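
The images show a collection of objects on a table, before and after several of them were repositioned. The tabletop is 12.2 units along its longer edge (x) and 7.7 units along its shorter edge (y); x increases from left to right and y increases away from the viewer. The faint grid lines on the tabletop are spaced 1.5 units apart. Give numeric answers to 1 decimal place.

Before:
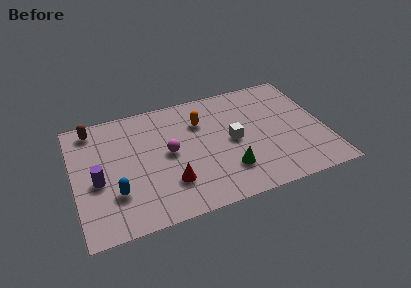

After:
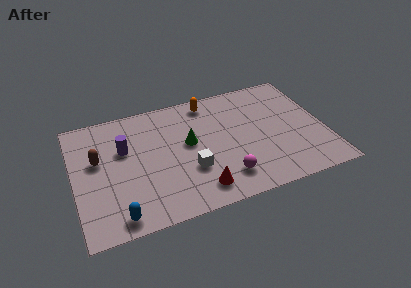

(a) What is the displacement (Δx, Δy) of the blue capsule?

(0.0, -1.4)

The blue capsule was at about (1.9, 2.3) and moved to about (1.9, 0.9).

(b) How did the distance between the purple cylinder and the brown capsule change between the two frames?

-2.1

Before: roughly 3.4 units apart; after: 1.3. That's 2.1 units closer together.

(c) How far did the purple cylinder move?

2.1

From (1.1, 3.3) to (2.5, 4.9), the purple cylinder covered √(1.4² + 1.6²) ≈ 2.1 units.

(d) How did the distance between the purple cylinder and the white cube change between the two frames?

-2.8

Before: roughly 6.6 units apart; after: 3.8. That's 2.8 units closer together.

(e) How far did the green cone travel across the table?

2.9

The green cone moved from about (7.3, 2.0) to (5.6, 4.3), a distance of √(1.7² + 2.3²) ≈ 2.9.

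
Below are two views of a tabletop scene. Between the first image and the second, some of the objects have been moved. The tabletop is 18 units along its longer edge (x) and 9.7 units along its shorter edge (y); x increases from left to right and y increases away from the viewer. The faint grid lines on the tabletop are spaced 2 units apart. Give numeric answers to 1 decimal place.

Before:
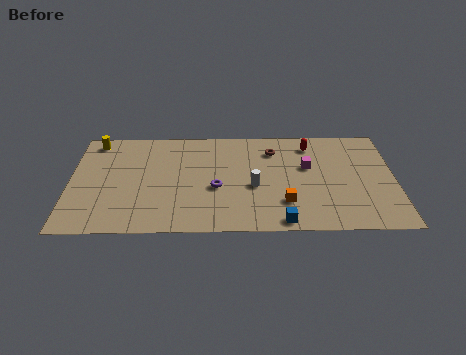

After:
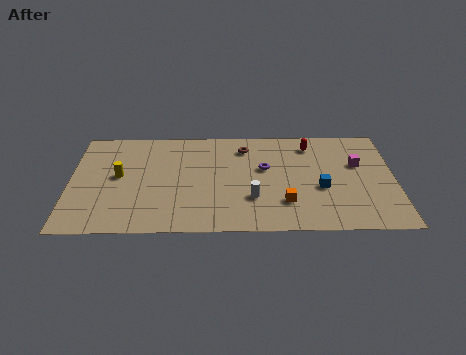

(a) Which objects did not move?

the orange cube and the red capsule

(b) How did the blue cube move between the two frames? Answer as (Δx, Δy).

(2.2, 3.0)

From the two frames, the blue cube sits at roughly (11.7, 0.9) before and (13.9, 3.9) after.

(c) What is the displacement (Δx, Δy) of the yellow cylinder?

(1.4, -3.3)

The yellow cylinder was at about (1.3, 8.5) and moved to about (2.7, 5.2).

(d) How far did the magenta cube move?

2.8

The magenta cube moved from about (13.2, 5.9) to (16.0, 6.1), a distance of √(2.8² + 0.2²) ≈ 2.8.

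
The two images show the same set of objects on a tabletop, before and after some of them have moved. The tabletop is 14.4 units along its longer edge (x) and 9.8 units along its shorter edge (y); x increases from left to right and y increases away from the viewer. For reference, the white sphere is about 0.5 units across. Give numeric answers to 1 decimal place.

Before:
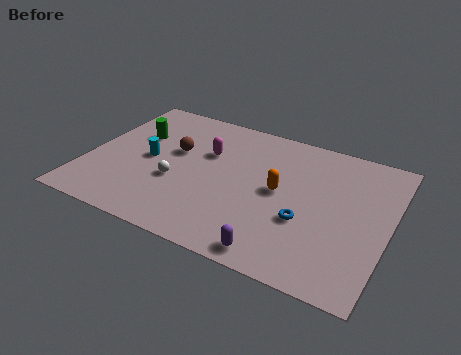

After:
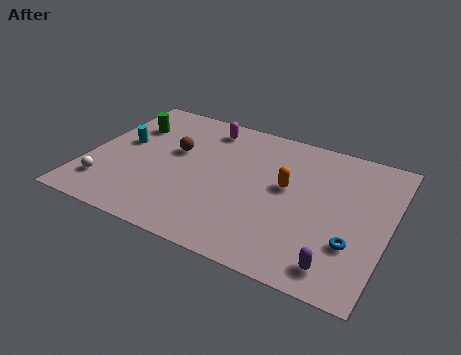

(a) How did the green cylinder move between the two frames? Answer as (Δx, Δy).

(-0.4, 0.6)

The green cylinder was at about (2.0, 6.4) and moved to about (1.6, 7.0).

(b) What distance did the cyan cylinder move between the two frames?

1.6

The cyan cylinder moved from about (2.9, 4.8) to (1.5, 5.5), a distance of √(1.4² + 0.7²) ≈ 1.6.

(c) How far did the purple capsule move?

2.8

The purple capsule moved from about (9.6, 1.0) to (12.4, 1.4), a distance of √(2.8² + 0.4²) ≈ 2.8.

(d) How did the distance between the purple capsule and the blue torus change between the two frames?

-1.1

They were about 2.8 units apart before and 1.7 after — 1.1 units closer together.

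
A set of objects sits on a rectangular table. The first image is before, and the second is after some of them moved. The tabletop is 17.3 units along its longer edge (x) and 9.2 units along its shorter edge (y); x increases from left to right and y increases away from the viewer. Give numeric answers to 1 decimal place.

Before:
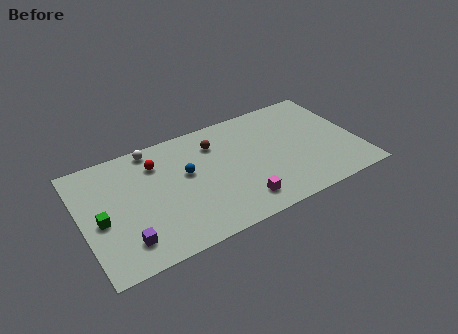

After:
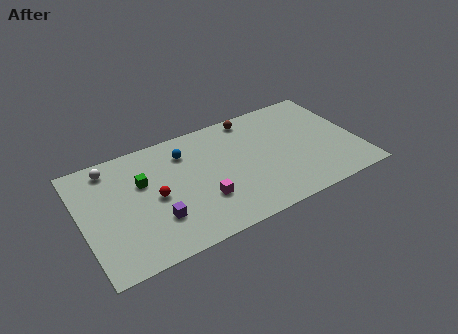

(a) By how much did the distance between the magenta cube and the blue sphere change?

-0.5

The distance was about 4.7 in the first image and 4.2 in the second, so they moved 0.5 units closer together.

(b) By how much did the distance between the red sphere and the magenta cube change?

-3.8

They were about 7.0 units apart before and 3.2 after — 3.8 units closer together.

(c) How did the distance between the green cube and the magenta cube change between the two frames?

-4.2

Before: roughly 8.7 units apart; after: 4.5. That's 4.2 units closer together.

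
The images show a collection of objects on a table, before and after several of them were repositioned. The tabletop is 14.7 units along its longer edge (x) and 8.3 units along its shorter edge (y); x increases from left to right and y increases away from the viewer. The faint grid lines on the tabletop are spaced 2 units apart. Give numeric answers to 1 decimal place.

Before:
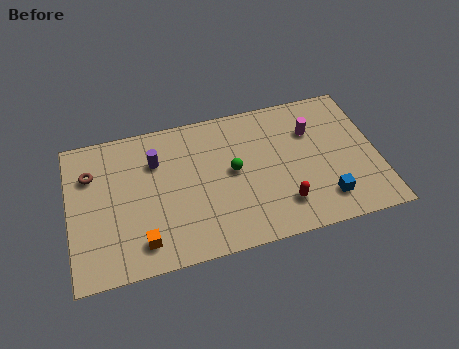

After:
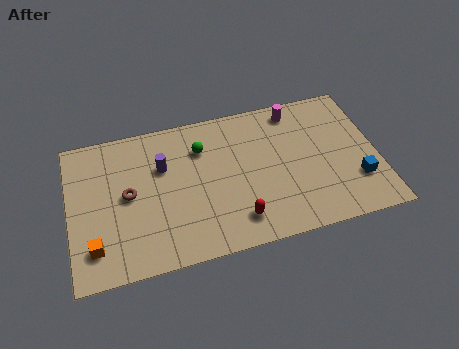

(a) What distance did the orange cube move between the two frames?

2.2

From (3.3, 1.5) to (1.1, 1.8), the orange cube covered √(2.2² + 0.3²) ≈ 2.2 units.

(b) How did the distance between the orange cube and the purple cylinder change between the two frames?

+0.5

The distance was about 4.5 in the first image and 5.0 in the second, so they moved 0.5 units further apart.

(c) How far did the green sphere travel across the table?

2.2

From (7.8, 4.4) to (6.4, 6.1), the green sphere covered √(1.4² + 1.7²) ≈ 2.2 units.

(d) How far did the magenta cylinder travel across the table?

1.6

The magenta cylinder was near (11.7, 5.8) before and (11.0, 7.2) after, so it travelled √(0.7² + 1.4²) ≈ 1.6 units.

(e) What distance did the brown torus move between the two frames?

2.3

The brown torus was near (1.1, 5.9) before and (2.8, 4.3) after, so it travelled √(1.7² + 1.6²) ≈ 2.3 units.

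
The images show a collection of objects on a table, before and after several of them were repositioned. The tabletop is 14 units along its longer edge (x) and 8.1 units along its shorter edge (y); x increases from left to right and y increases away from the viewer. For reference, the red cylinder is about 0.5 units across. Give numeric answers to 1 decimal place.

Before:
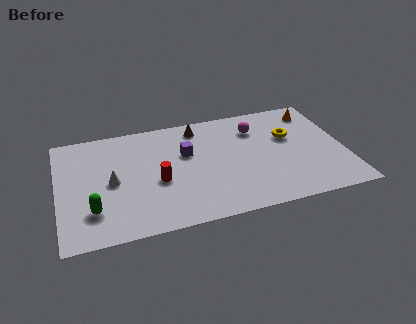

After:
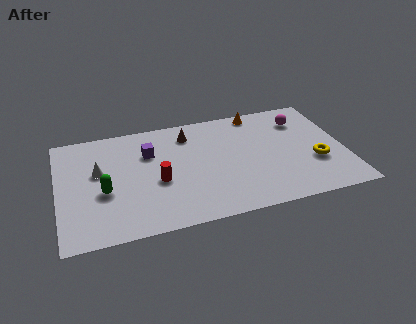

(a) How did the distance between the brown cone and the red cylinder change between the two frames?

-0.6

The distance was about 4.1 in the first image and 3.5 in the second, so they moved 0.6 units closer together.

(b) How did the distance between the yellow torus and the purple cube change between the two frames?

+3.3

They were about 5.1 units apart before and 8.4 after — 3.3 units further apart.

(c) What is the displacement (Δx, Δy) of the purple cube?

(-1.8, 0.5)

The purple cube started near (6.3, 5.1) and ended near (4.5, 5.6).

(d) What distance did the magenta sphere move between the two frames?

2.3

The magenta sphere was near (9.8, 6.1) before and (12.1, 6.2) after, so it travelled √(2.3² + 0.1²) ≈ 2.3 units.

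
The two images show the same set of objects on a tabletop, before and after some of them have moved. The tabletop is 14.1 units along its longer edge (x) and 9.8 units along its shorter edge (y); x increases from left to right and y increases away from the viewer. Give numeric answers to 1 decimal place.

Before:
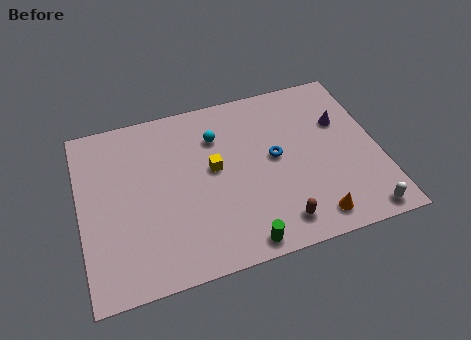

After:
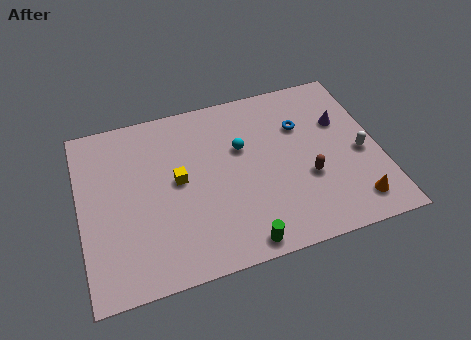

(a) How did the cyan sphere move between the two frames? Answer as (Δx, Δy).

(1.1, -1.0)

The cyan sphere was at about (6.6, 7.2) and moved to about (7.7, 6.2).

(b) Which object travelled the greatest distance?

the white capsule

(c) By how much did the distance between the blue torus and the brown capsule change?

-0.6

They were about 3.7 units apart before and 3.1 after — 0.6 units closer together.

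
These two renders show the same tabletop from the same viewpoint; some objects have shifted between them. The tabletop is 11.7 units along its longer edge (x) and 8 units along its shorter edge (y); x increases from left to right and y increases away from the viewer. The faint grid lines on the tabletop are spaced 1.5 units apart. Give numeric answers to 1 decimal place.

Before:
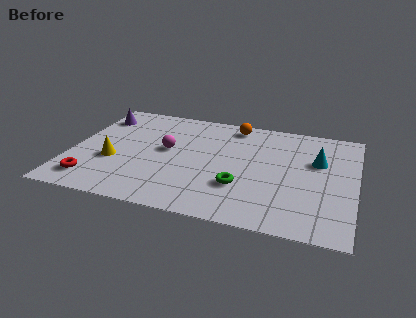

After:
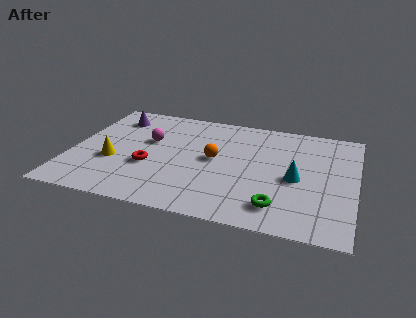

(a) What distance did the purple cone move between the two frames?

0.7

From (0.8, 6.3) to (1.5, 6.4), the purple cone covered √(0.7² + 0.1²) ≈ 0.7 units.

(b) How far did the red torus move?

2.7

From (1.1, 1.4) to (3.3, 3.0), the red torus covered √(2.2² + 1.6²) ≈ 2.7 units.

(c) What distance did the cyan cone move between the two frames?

1.7

From (10.1, 5.1) to (9.3, 3.6), the cyan cone covered √(0.8² + 1.5²) ≈ 1.7 units.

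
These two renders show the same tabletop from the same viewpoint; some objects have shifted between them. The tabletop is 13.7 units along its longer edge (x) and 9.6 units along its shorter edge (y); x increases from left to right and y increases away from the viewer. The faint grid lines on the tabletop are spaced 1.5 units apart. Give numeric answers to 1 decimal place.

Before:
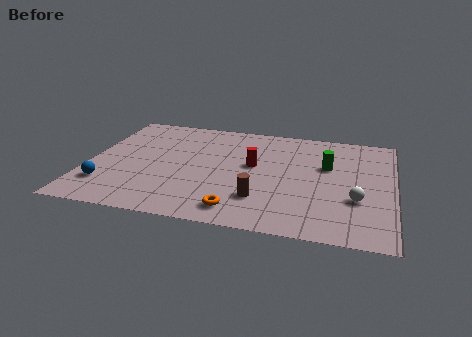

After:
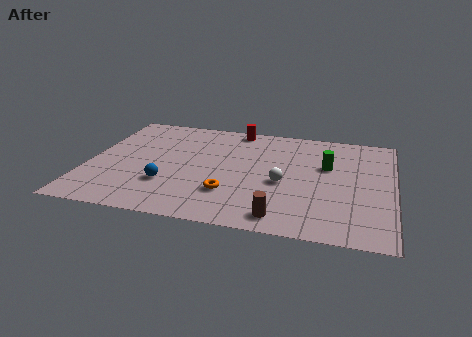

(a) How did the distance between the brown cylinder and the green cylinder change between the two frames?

+0.6

The distance was about 4.5 in the first image and 5.1 in the second, so they moved 0.6 units further apart.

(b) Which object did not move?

the green cylinder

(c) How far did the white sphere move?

3.4

The white sphere moved from about (12.1, 3.3) to (8.8, 4.1), a distance of √(3.3² + 0.8²) ≈ 3.4.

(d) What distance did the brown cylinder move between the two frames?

1.6

From (7.9, 2.5) to (8.9, 1.2), the brown cylinder covered √(1.0² + 1.3²) ≈ 1.6 units.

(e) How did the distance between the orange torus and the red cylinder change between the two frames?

+2.0

Before: roughly 4.0 units apart; after: 6.0. That's 2.0 units further apart.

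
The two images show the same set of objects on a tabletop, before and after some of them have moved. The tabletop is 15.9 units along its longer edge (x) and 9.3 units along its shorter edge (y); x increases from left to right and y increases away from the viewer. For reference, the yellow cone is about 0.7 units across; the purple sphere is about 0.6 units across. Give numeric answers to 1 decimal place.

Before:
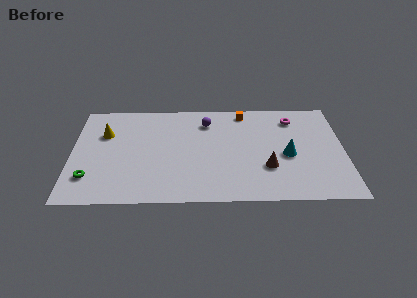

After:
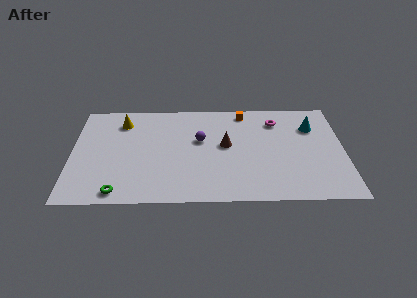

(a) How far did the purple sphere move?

1.7

The purple sphere was near (7.9, 7.3) before and (7.5, 5.6) after, so it travelled √(0.4² + 1.7²) ≈ 1.7 units.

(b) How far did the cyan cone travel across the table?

3.0

The cyan cone was near (12.6, 4.1) before and (14.1, 6.7) after, so it travelled √(1.5² + 2.6²) ≈ 3.0 units.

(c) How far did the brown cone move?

3.2

The brown cone moved from about (11.4, 3.0) to (9.0, 5.1), a distance of √(2.4² + 2.1²) ≈ 3.2.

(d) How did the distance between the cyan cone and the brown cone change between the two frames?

+3.7

Before: roughly 1.6 units apart; after: 5.3. That's 3.7 units further apart.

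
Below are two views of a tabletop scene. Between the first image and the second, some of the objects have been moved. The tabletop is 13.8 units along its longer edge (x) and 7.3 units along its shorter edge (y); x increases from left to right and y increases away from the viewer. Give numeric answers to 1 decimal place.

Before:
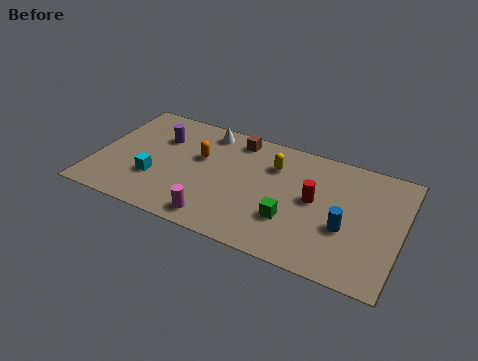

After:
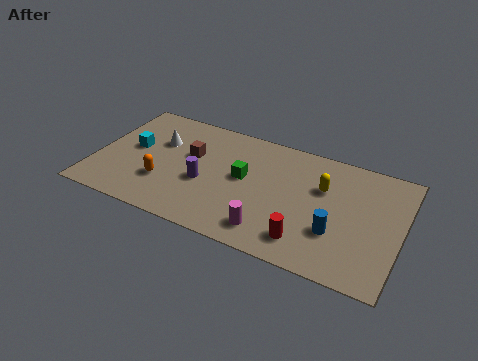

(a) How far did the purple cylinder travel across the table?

3.1

From (2.7, 5.1) to (5.0, 3.0), the purple cylinder covered √(2.3² + 2.1²) ≈ 3.1 units.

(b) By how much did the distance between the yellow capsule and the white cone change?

+4.1

The distance was about 3.4 in the first image and 7.5 in the second, so they moved 4.1 units further apart.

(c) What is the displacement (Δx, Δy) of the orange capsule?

(-1.4, -2.2)

The orange capsule was at about (4.6, 4.5) and moved to about (3.2, 2.3).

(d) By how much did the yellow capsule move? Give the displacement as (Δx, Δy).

(2.3, -0.5)

From the two frames, the yellow capsule sits at roughly (7.9, 5.3) before and (10.2, 4.8) after.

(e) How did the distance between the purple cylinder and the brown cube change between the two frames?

-1.9

The distance was about 3.6 in the first image and 1.7 in the second, so they moved 1.9 units closer together.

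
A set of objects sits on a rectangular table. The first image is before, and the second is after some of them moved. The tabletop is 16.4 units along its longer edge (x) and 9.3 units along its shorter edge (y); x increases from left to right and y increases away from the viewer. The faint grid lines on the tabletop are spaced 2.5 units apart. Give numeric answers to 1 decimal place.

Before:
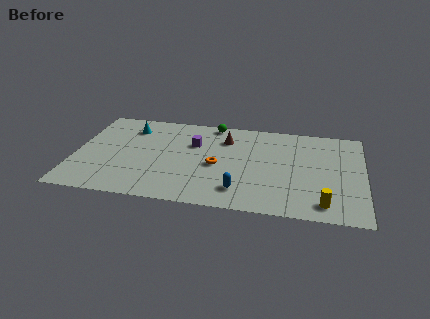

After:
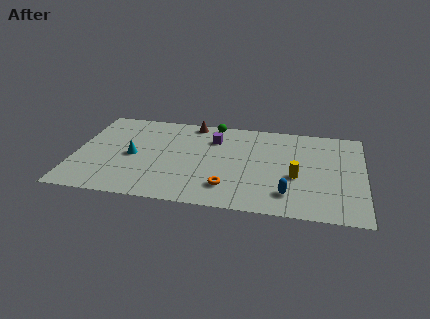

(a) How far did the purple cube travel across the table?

1.3

The purple cube was near (6.7, 6.2) before and (7.8, 6.9) after, so it travelled √(1.1² + 0.7²) ≈ 1.3 units.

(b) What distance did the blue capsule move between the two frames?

2.7

The blue capsule was near (9.5, 1.9) before and (12.2, 2.0) after, so it travelled √(2.7² + 0.1²) ≈ 2.7 units.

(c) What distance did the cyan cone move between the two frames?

2.9

The cyan cone moved from about (3.0, 7.3) to (3.3, 4.4), a distance of √(0.3² + 2.9²) ≈ 2.9.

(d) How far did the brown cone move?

2.4

From (8.5, 7.0) to (6.5, 8.4), the brown cone covered √(2.0² + 1.4²) ≈ 2.4 units.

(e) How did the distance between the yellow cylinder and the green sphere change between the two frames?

-2.8

The distance was about 9.6 in the first image and 6.8 in the second, so they moved 2.8 units closer together.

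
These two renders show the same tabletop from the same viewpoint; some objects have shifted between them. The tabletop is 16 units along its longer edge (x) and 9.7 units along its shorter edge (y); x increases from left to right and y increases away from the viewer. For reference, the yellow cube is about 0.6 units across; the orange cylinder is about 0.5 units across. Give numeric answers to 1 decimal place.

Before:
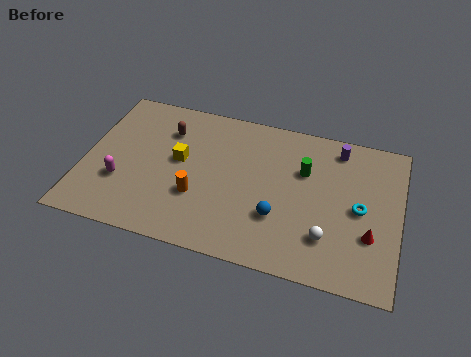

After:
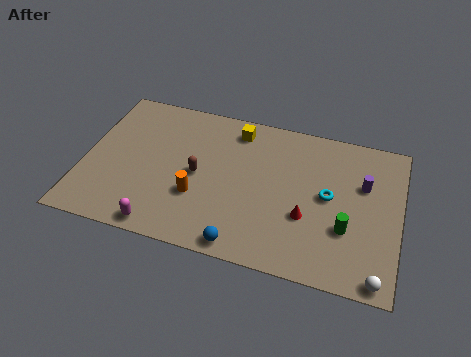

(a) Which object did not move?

the orange cylinder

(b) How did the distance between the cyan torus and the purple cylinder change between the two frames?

-1.7

The distance was about 3.8 in the first image and 2.1 in the second, so they moved 1.7 units closer together.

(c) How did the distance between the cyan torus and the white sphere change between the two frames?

+2.4

The distance was about 2.7 in the first image and 5.1 in the second, so they moved 2.4 units further apart.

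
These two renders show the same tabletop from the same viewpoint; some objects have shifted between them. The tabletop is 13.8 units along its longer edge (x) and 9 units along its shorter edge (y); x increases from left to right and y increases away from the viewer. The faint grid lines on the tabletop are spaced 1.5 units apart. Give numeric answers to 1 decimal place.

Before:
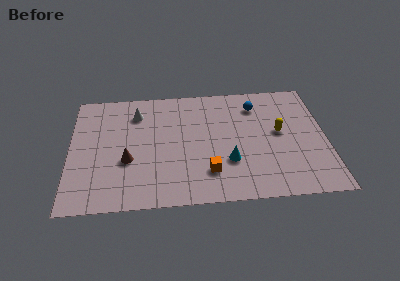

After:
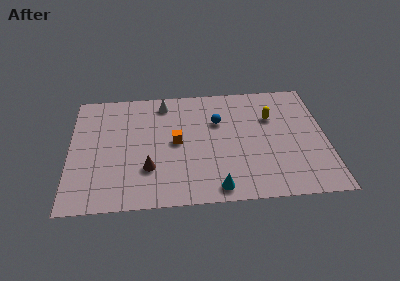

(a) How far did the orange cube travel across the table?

2.9

The orange cube was near (7.4, 2.2) before and (5.7, 4.6) after, so it travelled √(1.7² + 2.4²) ≈ 2.9 units.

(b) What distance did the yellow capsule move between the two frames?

1.3

The yellow capsule was near (11.3, 4.9) before and (10.9, 6.1) after, so it travelled √(0.4² + 1.2²) ≈ 1.3 units.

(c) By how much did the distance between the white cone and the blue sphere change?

-3.1

They were about 6.5 units apart before and 3.4 after — 3.1 units closer together.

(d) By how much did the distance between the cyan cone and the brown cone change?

-1.4

Before: roughly 5.4 units apart; after: 4.0. That's 1.4 units closer together.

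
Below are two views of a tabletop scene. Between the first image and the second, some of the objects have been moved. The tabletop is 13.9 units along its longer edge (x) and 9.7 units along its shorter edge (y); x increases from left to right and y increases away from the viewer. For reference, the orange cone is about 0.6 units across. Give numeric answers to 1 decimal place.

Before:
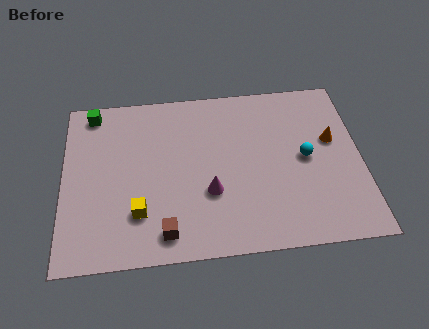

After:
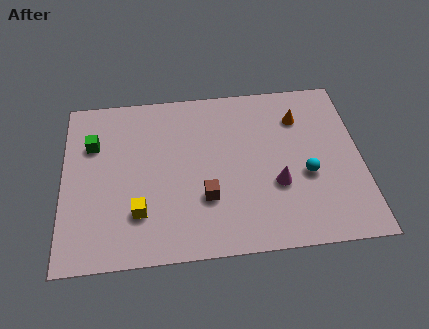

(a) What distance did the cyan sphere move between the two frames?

1.0

The cyan sphere moved from about (11.3, 4.9) to (11.3, 3.9), a distance of √(0.0² + 1.0²) ≈ 1.0.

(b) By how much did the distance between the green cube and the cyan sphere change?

-0.3

Before: roughly 10.6 units apart; after: 10.3. That's 0.3 units closer together.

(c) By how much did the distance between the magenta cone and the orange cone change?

-2.3

They were about 6.3 units apart before and 4.0 after — 2.3 units closer together.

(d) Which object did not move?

the yellow cube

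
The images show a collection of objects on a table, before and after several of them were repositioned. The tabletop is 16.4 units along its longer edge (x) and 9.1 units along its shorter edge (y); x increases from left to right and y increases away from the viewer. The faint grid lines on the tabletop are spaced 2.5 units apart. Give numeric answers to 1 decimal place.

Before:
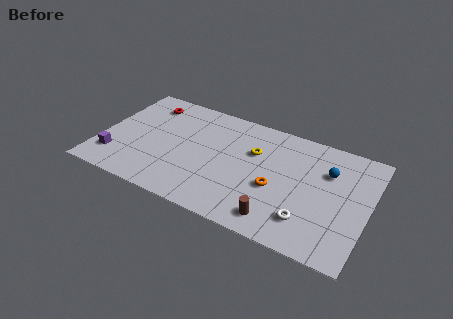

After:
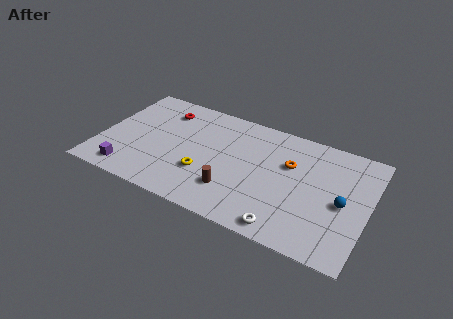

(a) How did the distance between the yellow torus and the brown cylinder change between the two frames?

-3.1

The distance was about 5.0 in the first image and 1.9 in the second, so they moved 3.1 units closer together.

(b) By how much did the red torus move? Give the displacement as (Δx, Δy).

(1.1, -0.2)

The red torus started near (2.4, 7.4) and ended near (3.5, 7.2).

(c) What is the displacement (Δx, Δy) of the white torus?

(-1.2, -1.1)

From the two frames, the white torus sits at roughly (13.0, 2.1) before and (11.8, 1.0) after.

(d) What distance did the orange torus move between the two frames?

2.3

The orange torus moved from about (10.9, 3.7) to (11.5, 5.9), a distance of √(0.6² + 2.2²) ≈ 2.3.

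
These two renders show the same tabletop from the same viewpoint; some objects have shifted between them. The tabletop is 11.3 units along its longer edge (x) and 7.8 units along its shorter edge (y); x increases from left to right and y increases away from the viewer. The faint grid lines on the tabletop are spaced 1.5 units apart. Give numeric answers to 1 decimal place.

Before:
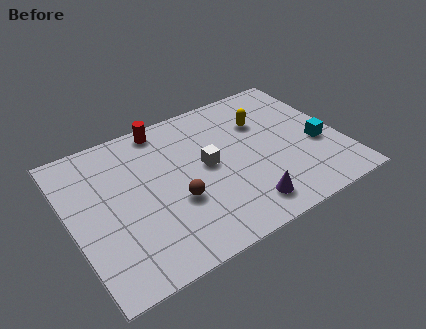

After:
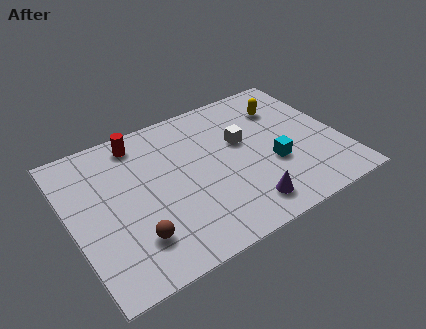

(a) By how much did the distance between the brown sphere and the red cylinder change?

+0.8

The distance was about 4.1 in the first image and 4.9 in the second, so they moved 0.8 units further apart.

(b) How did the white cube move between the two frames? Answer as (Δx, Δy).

(1.6, 0.6)

The white cube was at about (5.7, 4.1) and moved to about (7.3, 4.7).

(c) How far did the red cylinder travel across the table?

1.1

From (4.3, 7.0) to (3.2, 6.7), the red cylinder covered √(1.1² + 0.3²) ≈ 1.1 units.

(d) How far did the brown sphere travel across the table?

2.1

The brown sphere was near (4.2, 2.9) before and (2.3, 1.9) after, so it travelled √(1.9² + 1.0²) ≈ 2.1 units.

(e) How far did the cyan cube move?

2.0

From (10.3, 3.1) to (8.3, 2.9), the cyan cube covered √(2.0² + 0.2²) ≈ 2.0 units.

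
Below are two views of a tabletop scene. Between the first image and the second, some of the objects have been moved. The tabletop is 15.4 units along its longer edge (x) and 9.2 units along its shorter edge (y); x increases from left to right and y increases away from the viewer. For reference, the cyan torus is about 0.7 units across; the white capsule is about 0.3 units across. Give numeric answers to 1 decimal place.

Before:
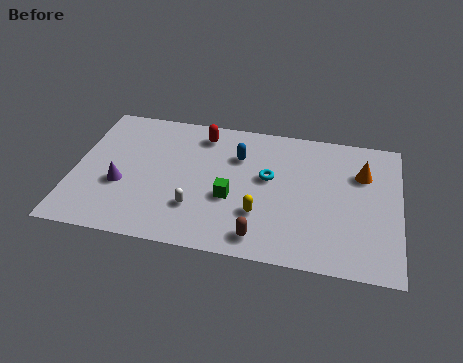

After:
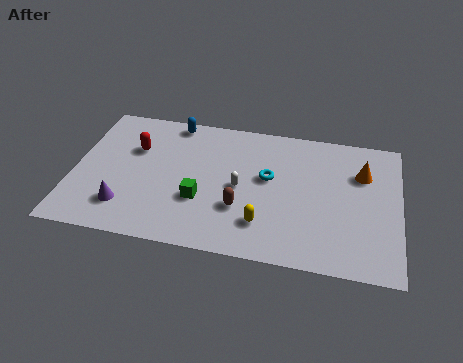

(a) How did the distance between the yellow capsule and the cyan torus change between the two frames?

+0.6

They were about 2.5 units apart before and 3.1 after — 0.6 units further apart.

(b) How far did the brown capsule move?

2.0

From (9.0, 1.3) to (8.0, 3.0), the brown capsule covered √(1.0² + 1.7²) ≈ 2.0 units.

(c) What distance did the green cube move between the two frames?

1.5

The green cube moved from about (7.5, 3.6) to (6.1, 3.2), a distance of √(1.4² + 0.4²) ≈ 1.5.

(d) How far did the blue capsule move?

3.7

From (7.7, 6.5) to (4.5, 8.3), the blue capsule covered √(3.2² + 1.8²) ≈ 3.7 units.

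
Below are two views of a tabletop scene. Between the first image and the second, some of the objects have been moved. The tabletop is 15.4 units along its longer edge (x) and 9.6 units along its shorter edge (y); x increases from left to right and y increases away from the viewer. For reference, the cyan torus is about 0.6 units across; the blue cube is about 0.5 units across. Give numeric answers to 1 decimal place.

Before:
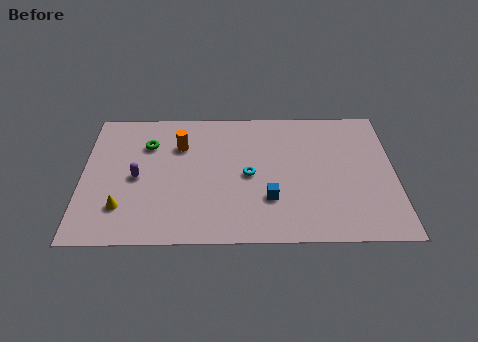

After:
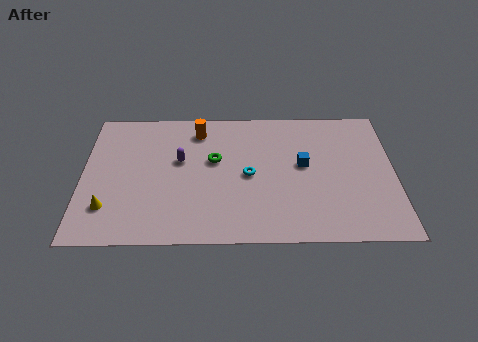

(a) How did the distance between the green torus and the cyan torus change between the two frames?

-3.5

They were about 5.5 units apart before and 2.0 after — 3.5 units closer together.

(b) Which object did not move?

the cyan torus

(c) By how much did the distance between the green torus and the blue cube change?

-2.8

They were about 7.2 units apart before and 4.4 after — 2.8 units closer together.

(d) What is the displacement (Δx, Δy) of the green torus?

(3.3, -1.2)

The green torus was at about (3.2, 6.9) and moved to about (6.5, 5.7).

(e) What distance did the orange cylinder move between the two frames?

1.4

The orange cylinder moved from about (4.8, 6.8) to (5.7, 7.9), a distance of √(0.9² + 1.1²) ≈ 1.4.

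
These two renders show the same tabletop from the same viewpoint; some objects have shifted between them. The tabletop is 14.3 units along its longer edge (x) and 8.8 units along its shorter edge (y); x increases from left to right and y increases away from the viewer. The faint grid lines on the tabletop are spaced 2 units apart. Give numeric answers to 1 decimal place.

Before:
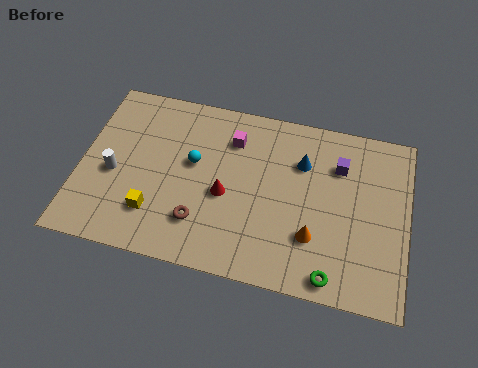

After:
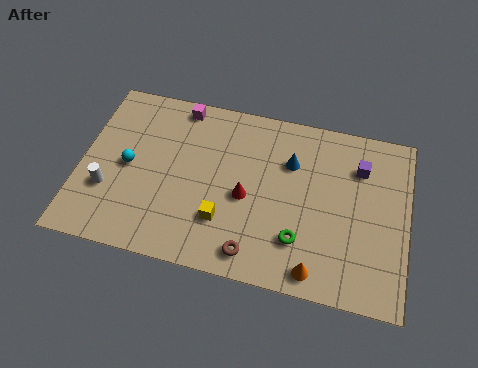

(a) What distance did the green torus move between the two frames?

2.1

The green torus moved from about (11.2, 0.9) to (9.7, 2.3), a distance of √(1.5² + 1.4²) ≈ 2.1.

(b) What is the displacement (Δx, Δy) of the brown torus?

(2.4, -1.0)

From the two frames, the brown torus sits at roughly (5.4, 2.2) before and (7.8, 1.2) after.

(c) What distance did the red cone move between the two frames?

0.9

From (6.4, 3.8) to (7.3, 3.9), the red cone covered √(0.9² + 0.1²) ≈ 0.9 units.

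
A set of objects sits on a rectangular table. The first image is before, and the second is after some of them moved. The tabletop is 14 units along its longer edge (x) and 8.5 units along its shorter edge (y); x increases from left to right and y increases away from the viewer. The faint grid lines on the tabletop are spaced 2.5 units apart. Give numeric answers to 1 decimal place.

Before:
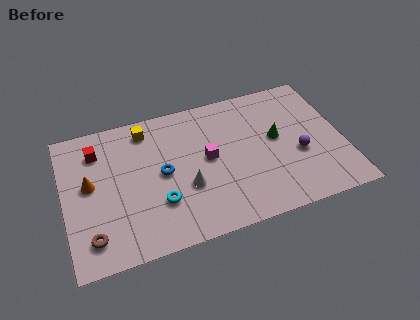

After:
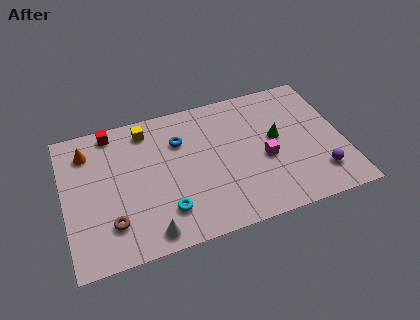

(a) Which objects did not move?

the green cone and the yellow cube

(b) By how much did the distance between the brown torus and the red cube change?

+0.5

They were about 5.0 units apart before and 5.5 after — 0.5 units further apart.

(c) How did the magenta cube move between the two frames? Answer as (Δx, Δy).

(2.8, -0.9)

The magenta cube was at about (7.2, 4.5) and moved to about (10.0, 3.6).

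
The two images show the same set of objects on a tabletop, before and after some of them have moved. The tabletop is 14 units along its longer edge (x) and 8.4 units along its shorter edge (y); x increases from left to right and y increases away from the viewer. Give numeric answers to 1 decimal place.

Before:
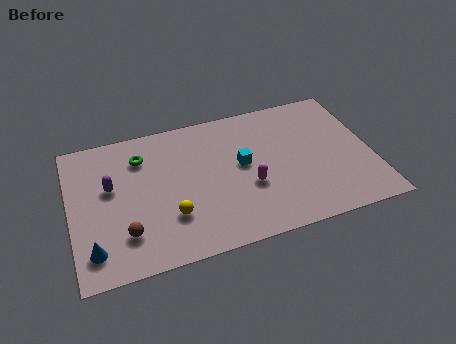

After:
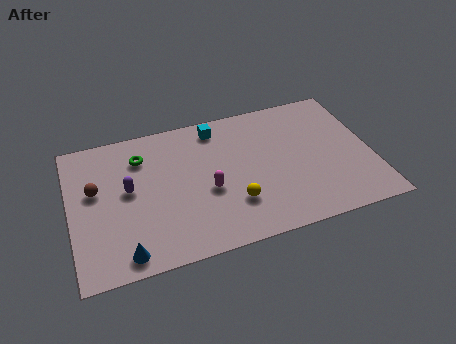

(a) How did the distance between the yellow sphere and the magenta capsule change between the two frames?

-2.2

The distance was about 3.8 in the first image and 1.6 in the second, so they moved 2.2 units closer together.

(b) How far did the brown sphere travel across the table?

3.1

From (2.4, 2.1) to (1.2, 5.0), the brown sphere covered √(1.2² + 2.9²) ≈ 3.1 units.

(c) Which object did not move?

the green torus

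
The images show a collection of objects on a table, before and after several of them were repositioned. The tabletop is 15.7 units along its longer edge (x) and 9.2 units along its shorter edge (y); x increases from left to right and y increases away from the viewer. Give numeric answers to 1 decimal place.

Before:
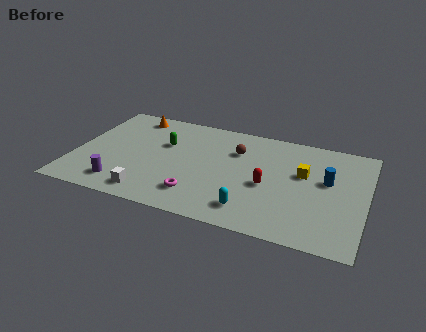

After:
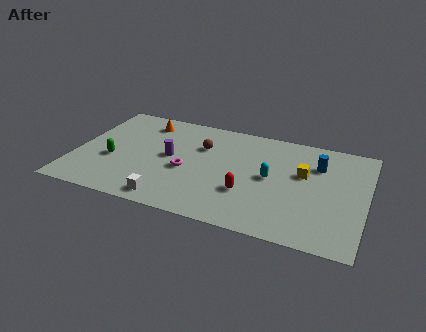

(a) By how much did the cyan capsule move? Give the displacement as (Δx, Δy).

(0.8, 3.0)

The cyan capsule was at about (9.8, 1.7) and moved to about (10.6, 4.7).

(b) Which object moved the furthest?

the purple cylinder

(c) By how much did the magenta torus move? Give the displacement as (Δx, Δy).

(-0.8, 1.9)

The magenta torus started near (6.9, 2.0) and ended near (6.1, 3.9).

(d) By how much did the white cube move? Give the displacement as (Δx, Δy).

(1.1, -0.2)

From the two frames, the white cube sits at roughly (4.4, 1.3) before and (5.5, 1.1) after.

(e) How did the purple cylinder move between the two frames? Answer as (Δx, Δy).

(2.3, 3.2)

From the two frames, the purple cylinder sits at roughly (2.8, 1.6) before and (5.1, 4.8) after.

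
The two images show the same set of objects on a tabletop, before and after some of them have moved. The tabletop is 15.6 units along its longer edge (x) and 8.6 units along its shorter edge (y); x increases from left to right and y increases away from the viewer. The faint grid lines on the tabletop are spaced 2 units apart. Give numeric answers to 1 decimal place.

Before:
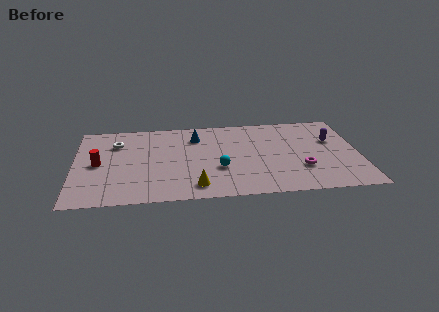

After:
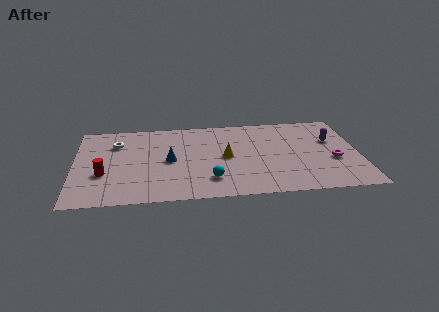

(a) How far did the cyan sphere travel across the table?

1.2

From (7.9, 3.1) to (7.4, 2.0), the cyan sphere covered √(0.5² + 1.1²) ≈ 1.2 units.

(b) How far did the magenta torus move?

1.9

The magenta torus was near (12.4, 2.7) before and (14.2, 3.4) after, so it travelled √(1.8² + 0.7²) ≈ 1.9 units.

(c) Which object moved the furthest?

the yellow cone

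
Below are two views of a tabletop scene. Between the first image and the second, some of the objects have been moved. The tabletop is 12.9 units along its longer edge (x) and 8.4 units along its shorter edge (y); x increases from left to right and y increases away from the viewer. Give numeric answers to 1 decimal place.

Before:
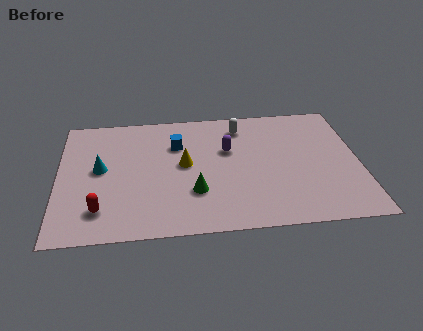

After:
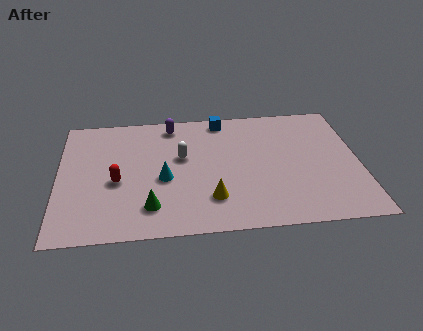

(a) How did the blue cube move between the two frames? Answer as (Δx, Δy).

(2.0, 1.6)

From the two frames, the blue cube sits at roughly (5.1, 5.9) before and (7.1, 7.5) after.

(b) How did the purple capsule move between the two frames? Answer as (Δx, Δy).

(-2.4, 2.0)

The purple capsule started near (7.3, 5.3) and ended near (4.9, 7.3).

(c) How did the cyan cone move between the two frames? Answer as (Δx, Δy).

(2.7, -0.9)

From the two frames, the cyan cone sits at roughly (1.8, 4.5) before and (4.5, 3.6) after.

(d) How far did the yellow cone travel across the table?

2.6

The yellow cone moved from about (5.4, 4.5) to (6.5, 2.1), a distance of √(1.1² + 2.4²) ≈ 2.6.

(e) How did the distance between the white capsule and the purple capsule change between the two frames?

+0.6

The distance was about 1.7 in the first image and 2.3 in the second, so they moved 0.6 units further apart.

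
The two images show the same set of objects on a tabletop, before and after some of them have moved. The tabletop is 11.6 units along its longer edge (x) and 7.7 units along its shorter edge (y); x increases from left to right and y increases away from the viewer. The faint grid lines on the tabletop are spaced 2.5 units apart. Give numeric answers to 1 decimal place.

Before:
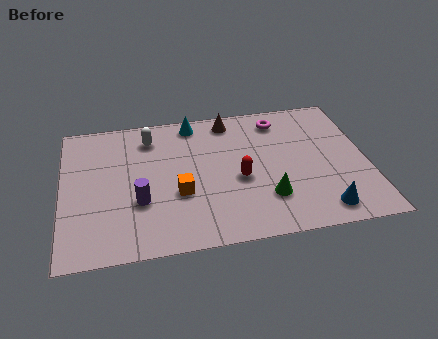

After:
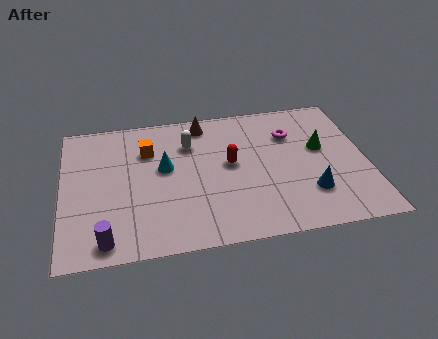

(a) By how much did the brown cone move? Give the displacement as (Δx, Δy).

(-1.0, 0.0)

The brown cone was at about (6.5, 6.7) and moved to about (5.5, 6.7).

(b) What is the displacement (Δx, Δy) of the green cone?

(2.2, 2.4)

The green cone started near (7.7, 2.1) and ended near (9.9, 4.5).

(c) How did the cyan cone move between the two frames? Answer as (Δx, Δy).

(-1.2, -2.4)

From the two frames, the cyan cone sits at roughly (5.1, 6.8) before and (3.9, 4.4) after.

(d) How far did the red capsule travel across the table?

0.9

From (6.7, 3.3) to (6.4, 4.2), the red capsule covered √(0.3² + 0.9²) ≈ 0.9 units.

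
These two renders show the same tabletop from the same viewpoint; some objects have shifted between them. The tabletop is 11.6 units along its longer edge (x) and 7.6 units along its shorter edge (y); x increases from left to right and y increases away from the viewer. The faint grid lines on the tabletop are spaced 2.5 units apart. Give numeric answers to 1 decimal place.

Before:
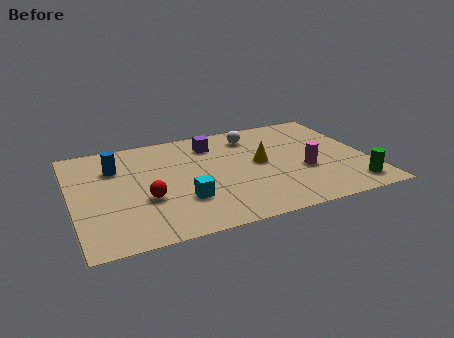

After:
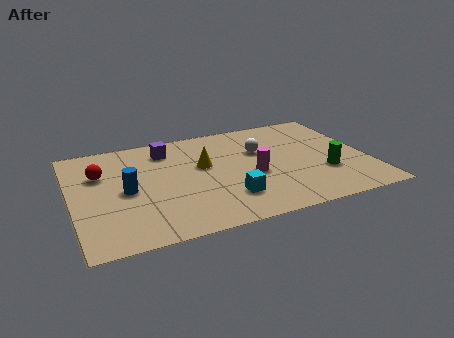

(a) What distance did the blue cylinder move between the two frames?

1.8

From (1.8, 5.4) to (2.1, 3.6), the blue cylinder covered √(0.3² + 1.8²) ≈ 1.8 units.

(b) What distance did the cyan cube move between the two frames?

1.7

The cyan cube moved from about (4.2, 2.3) to (5.9, 1.9), a distance of √(1.7² + 0.4²) ≈ 1.7.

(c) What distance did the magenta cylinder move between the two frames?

2.0

From (9.0, 2.9) to (7.0, 3.2), the magenta cylinder covered √(2.0² + 0.3²) ≈ 2.0 units.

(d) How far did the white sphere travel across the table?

1.2

From (7.3, 6.1) to (7.5, 4.9), the white sphere covered √(0.2² + 1.2²) ≈ 1.2 units.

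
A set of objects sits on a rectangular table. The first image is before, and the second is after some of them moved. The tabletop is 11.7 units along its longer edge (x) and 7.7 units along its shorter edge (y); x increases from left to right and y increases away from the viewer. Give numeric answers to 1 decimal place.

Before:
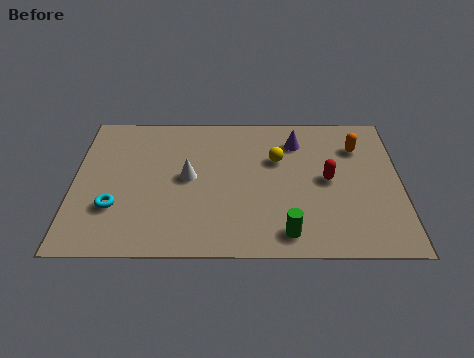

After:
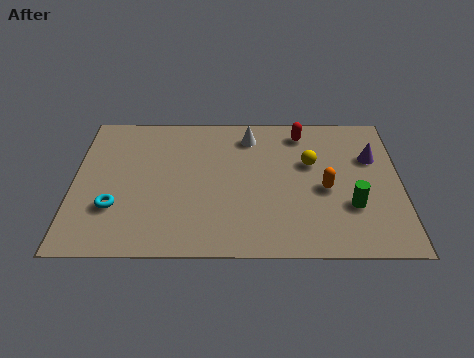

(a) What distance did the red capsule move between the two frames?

2.8

The red capsule was near (9.1, 3.9) before and (8.2, 6.5) after, so it travelled √(0.9² + 2.6²) ≈ 2.8 units.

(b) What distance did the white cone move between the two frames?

3.2

The white cone was near (4.1, 4.0) before and (6.3, 6.3) after, so it travelled √(2.2² + 2.3²) ≈ 3.2 units.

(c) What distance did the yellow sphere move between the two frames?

1.2

The yellow sphere moved from about (7.3, 5.0) to (8.5, 4.8), a distance of √(1.2² + 0.2²) ≈ 1.2.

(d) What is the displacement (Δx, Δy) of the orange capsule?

(-1.2, -2.3)

The orange capsule started near (10.2, 5.7) and ended near (9.0, 3.4).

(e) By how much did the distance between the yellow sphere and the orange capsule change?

-1.5

They were about 3.0 units apart before and 1.5 after — 1.5 units closer together.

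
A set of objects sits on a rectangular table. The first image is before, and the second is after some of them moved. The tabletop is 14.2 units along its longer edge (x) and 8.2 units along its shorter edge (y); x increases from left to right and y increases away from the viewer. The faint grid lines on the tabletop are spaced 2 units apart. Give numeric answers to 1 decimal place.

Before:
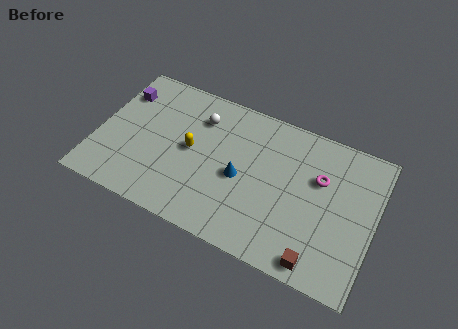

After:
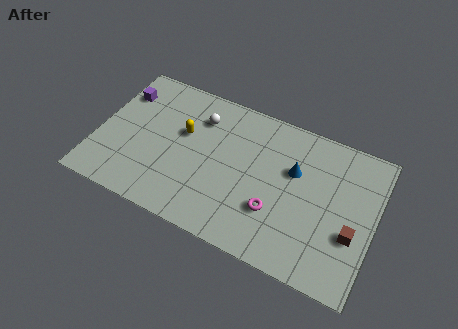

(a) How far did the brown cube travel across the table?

2.6

From (11.7, 0.9) to (13.2, 3.0), the brown cube covered √(1.5² + 2.1²) ≈ 2.6 units.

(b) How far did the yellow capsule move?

0.9

From (4.8, 4.2) to (4.3, 5.0), the yellow capsule covered √(0.5² + 0.8²) ≈ 0.9 units.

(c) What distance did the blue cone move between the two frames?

3.0

The blue cone moved from about (7.4, 3.7) to (10.0, 5.2), a distance of √(2.6² + 1.5²) ≈ 3.0.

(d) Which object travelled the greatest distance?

the magenta torus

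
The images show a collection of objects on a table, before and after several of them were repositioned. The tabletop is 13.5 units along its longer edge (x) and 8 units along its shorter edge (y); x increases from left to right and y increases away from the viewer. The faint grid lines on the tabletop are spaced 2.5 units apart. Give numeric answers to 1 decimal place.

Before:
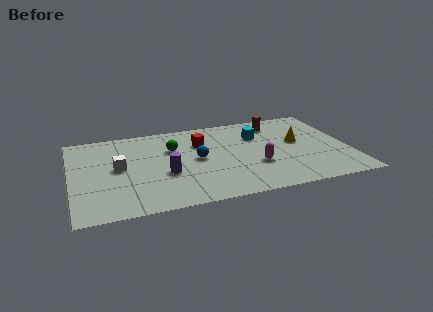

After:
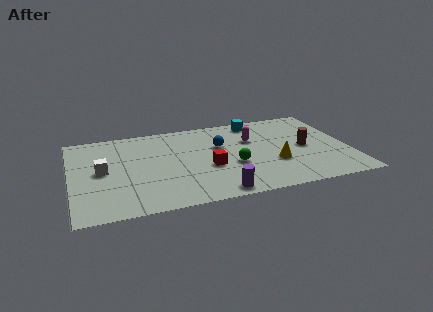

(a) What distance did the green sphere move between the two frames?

3.6

The green sphere moved from about (5.0, 5.4) to (7.8, 3.1), a distance of √(2.8² + 2.3²) ≈ 3.6.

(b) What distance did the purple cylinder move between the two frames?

3.3

From (4.5, 3.1) to (6.8, 0.8), the purple cylinder covered √(2.3² + 2.3²) ≈ 3.3 units.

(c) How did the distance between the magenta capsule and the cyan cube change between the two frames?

-1.1

The distance was about 2.8 in the first image and 1.7 in the second, so they moved 1.1 units closer together.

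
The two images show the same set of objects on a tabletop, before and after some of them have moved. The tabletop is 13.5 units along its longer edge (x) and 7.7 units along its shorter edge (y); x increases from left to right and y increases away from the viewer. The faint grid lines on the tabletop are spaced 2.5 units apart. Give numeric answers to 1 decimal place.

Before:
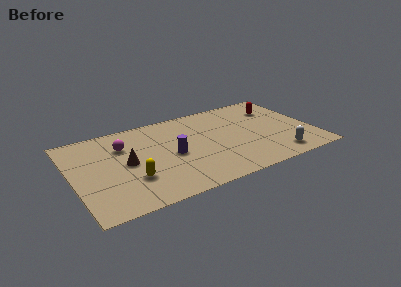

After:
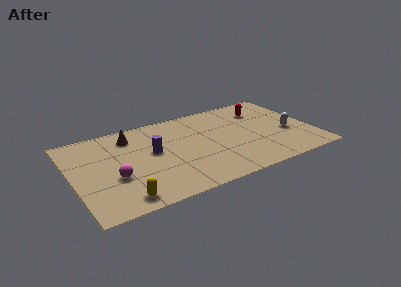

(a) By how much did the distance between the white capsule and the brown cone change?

+0.5

They were about 8.6 units apart before and 9.1 after — 0.5 units further apart.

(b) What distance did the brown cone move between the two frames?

2.4

The brown cone was near (3.0, 3.9) before and (3.5, 6.2) after, so it travelled √(0.5² + 2.3²) ≈ 2.4 units.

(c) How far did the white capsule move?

2.1

From (11.2, 1.2) to (12.1, 3.1), the white capsule covered √(0.9² + 1.9²) ≈ 2.1 units.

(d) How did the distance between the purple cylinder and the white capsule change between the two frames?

+1.5

They were about 6.2 units apart before and 7.7 after — 1.5 units further apart.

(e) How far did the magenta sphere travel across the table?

2.7

The magenta sphere moved from about (3.0, 5.5) to (2.2, 2.9), a distance of √(0.8² + 2.6²) ≈ 2.7.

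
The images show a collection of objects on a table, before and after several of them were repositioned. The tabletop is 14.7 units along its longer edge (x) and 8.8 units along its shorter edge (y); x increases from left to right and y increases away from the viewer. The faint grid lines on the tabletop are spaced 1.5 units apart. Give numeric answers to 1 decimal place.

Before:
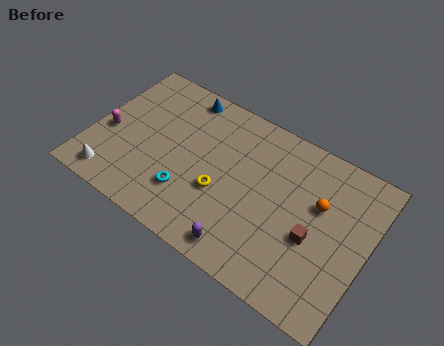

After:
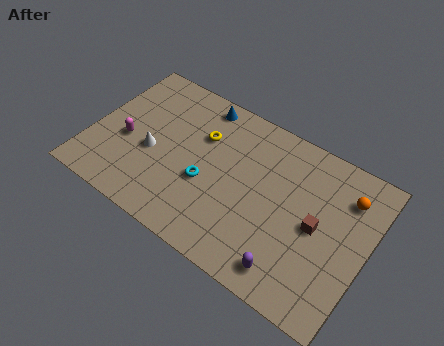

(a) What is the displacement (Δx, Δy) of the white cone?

(1.7, 2.5)

The white cone started near (1.6, 1.2) and ended near (3.3, 3.7).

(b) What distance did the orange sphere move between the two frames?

1.8

The orange sphere moved from about (12.0, 5.5) to (13.3, 6.7), a distance of √(1.3² + 1.2²) ≈ 1.8.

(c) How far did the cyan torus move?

1.4

From (5.5, 2.4) to (6.3, 3.5), the cyan torus covered √(0.8² + 1.1²) ≈ 1.4 units.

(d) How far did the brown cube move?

0.7

The brown cube was near (12.0, 3.6) before and (12.1, 4.3) after, so it travelled √(0.1² + 0.7²) ≈ 0.7 units.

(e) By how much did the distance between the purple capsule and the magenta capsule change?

+1.3

The distance was about 8.3 in the first image and 9.6 in the second, so they moved 1.3 units further apart.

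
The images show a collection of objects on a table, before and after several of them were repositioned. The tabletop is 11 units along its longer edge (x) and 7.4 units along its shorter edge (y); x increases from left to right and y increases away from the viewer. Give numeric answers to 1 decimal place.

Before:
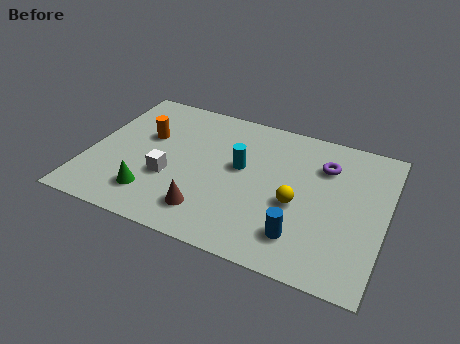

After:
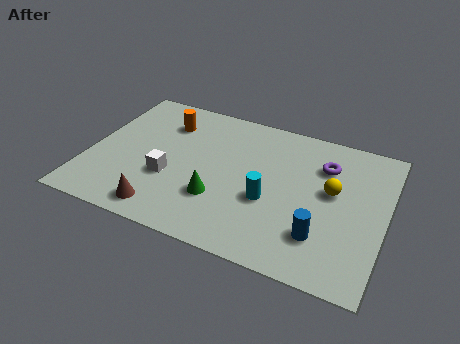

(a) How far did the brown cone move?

1.7

The brown cone moved from about (4.7, 1.5) to (3.1, 1.0), a distance of √(1.6² + 0.5²) ≈ 1.7.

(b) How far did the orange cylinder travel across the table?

1.2

From (2.0, 4.6) to (2.6, 5.6), the orange cylinder covered √(0.6² + 1.0²) ≈ 1.2 units.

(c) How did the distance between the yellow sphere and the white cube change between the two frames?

+1.4

Before: roughly 4.7 units apart; after: 6.1. That's 1.4 units further apart.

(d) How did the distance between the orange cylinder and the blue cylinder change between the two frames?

+0.4

The distance was about 6.8 in the first image and 7.2 in the second, so they moved 0.4 units further apart.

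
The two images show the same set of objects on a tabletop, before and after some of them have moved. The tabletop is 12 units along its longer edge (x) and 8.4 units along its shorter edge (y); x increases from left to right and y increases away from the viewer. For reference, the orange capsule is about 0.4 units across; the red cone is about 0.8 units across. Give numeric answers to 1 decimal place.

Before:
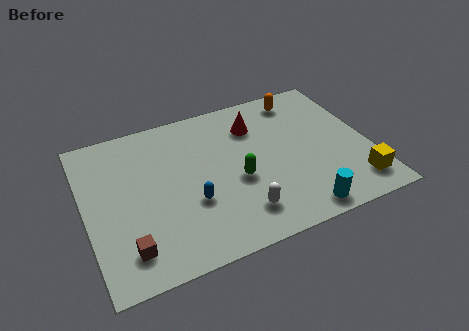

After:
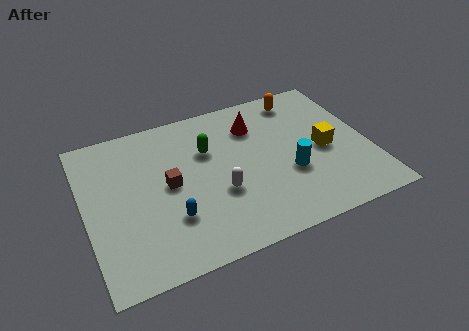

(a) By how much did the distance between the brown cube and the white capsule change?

-2.4

They were about 4.7 units apart before and 2.3 after — 2.4 units closer together.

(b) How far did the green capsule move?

2.3

From (6.3, 3.5) to (5.3, 5.6), the green capsule covered √(1.0² + 2.1²) ≈ 2.3 units.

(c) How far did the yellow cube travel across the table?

2.6

From (11.1, 1.5) to (10.1, 3.9), the yellow cube covered √(1.0² + 2.4²) ≈ 2.6 units.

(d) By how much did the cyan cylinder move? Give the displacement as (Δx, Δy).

(-0.1, 2.2)

The cyan cylinder started near (8.6, 0.9) and ended near (8.5, 3.1).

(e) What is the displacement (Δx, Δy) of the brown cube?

(2.0, 2.7)

From the two frames, the brown cube sits at roughly (1.5, 1.6) before and (3.5, 4.3) after.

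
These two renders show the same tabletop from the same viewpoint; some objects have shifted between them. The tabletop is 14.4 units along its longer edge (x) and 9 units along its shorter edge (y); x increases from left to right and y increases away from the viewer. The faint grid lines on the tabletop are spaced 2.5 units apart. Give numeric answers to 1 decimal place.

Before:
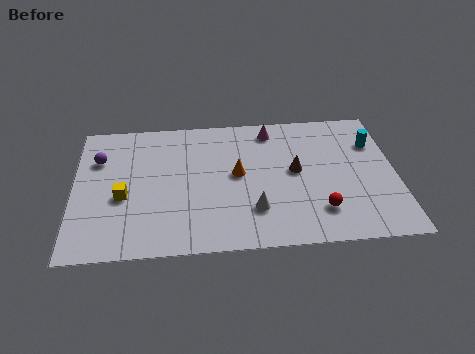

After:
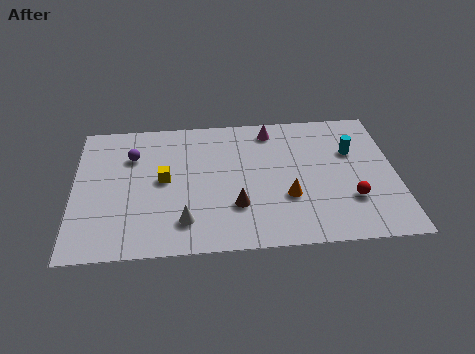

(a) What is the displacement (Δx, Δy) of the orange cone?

(2.2, -1.7)

The orange cone was at about (7.3, 4.8) and moved to about (9.5, 3.1).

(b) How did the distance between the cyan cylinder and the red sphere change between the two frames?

-1.8

The distance was about 5.0 in the first image and 3.2 in the second, so they moved 1.8 units closer together.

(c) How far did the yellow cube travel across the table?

2.1

The yellow cube was near (2.2, 3.7) before and (4.0, 4.7) after, so it travelled √(1.8² + 1.0²) ≈ 2.1 units.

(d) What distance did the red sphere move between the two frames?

1.5

The red sphere moved from about (10.9, 2.1) to (12.3, 2.7), a distance of √(1.4² + 0.6²) ≈ 1.5.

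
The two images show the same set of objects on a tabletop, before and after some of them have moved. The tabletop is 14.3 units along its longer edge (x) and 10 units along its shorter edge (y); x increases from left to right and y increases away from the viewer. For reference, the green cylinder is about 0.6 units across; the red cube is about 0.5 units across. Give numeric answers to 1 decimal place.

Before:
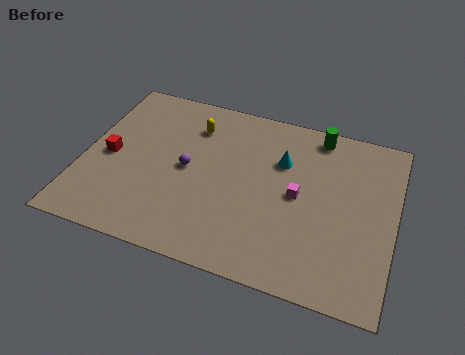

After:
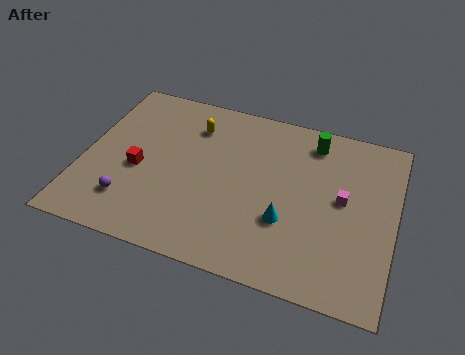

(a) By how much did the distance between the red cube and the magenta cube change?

+0.7

They were about 8.7 units apart before and 9.4 after — 0.7 units further apart.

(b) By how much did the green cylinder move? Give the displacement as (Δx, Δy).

(-0.2, -0.5)

From the two frames, the green cylinder sits at roughly (10.5, 8.9) before and (10.3, 8.4) after.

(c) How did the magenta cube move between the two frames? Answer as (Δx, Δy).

(2.0, 0.4)

The magenta cube started near (9.9, 5.0) and ended near (11.9, 5.4).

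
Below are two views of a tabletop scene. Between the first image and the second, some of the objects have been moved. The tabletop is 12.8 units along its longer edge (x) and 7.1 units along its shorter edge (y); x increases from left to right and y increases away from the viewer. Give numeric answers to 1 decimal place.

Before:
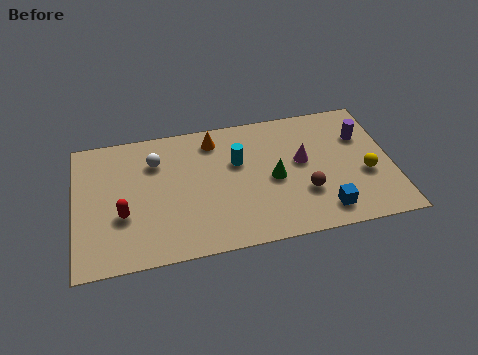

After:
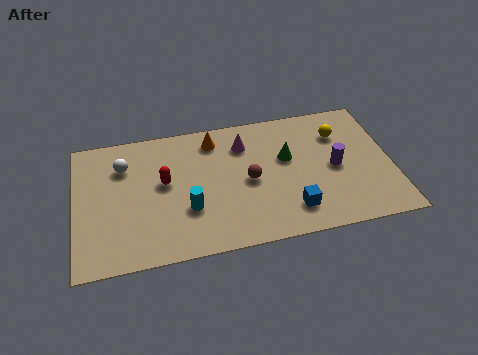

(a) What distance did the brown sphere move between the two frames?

2.5

From (9.2, 2.3) to (7.0, 3.4), the brown sphere covered √(2.2² + 1.1²) ≈ 2.5 units.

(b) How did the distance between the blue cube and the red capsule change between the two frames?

-2.5

Before: roughly 8.1 units apart; after: 5.6. That's 2.5 units closer together.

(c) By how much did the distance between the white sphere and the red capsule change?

-1.0

Before: roughly 3.0 units apart; after: 2.0. That's 1.0 units closer together.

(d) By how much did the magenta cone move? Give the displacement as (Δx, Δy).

(-2.3, 1.4)

The magenta cone was at about (9.2, 4.0) and moved to about (6.9, 5.4).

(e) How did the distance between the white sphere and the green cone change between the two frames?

+1.6

The distance was about 5.1 in the first image and 6.7 in the second, so they moved 1.6 units further apart.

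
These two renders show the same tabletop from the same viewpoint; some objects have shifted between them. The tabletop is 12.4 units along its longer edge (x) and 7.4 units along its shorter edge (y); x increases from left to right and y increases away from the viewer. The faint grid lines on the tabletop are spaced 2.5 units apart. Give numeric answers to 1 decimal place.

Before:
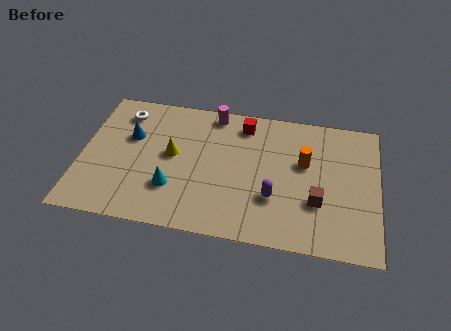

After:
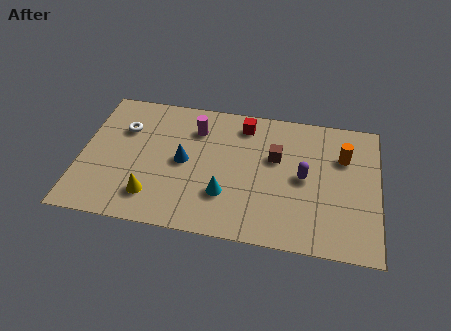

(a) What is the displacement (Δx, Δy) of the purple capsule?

(1.2, 1.3)

From the two frames, the purple capsule sits at roughly (8.1, 2.4) before and (9.3, 3.7) after.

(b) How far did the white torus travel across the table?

0.9

The white torus moved from about (1.6, 6.0) to (1.7, 5.1), a distance of √(0.1² + 0.9²) ≈ 0.9.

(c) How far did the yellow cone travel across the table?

2.5

The yellow cone was near (3.8, 4.0) before and (3.1, 1.6) after, so it travelled √(0.7² + 2.4²) ≈ 2.5 units.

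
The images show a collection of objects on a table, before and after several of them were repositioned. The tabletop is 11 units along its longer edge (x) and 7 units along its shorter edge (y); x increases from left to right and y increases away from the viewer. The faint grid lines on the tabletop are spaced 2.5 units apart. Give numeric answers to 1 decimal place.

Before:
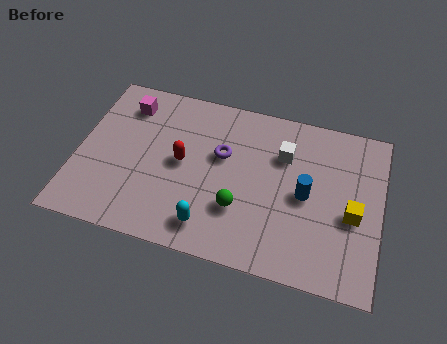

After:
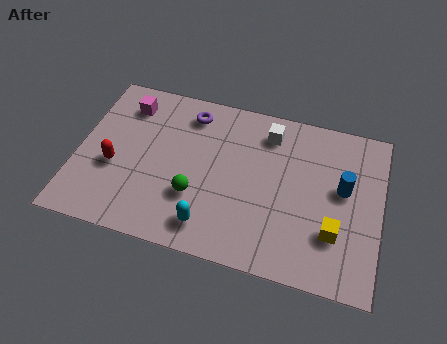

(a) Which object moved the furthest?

the red capsule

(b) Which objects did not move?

the cyan capsule and the magenta cube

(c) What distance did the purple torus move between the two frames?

2.0

The purple torus moved from about (5.2, 4.3) to (3.9, 5.8), a distance of √(1.3² + 1.5²) ≈ 2.0.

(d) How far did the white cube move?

1.0

The white cube was near (7.4, 4.9) before and (6.8, 5.7) after, so it travelled √(0.6² + 0.8²) ≈ 1.0 units.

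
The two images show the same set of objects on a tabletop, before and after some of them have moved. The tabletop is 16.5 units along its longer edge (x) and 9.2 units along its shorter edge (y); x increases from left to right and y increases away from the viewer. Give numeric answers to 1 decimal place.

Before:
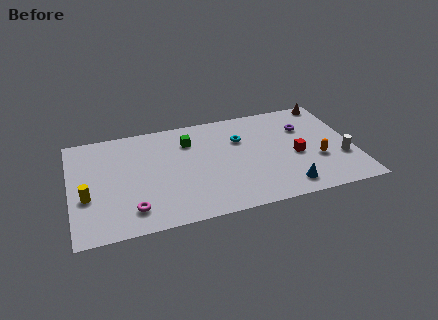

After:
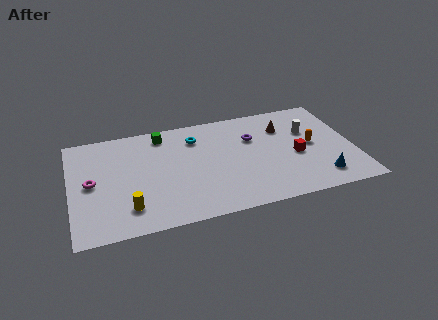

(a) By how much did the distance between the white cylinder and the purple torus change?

-0.5

Before: roughly 3.8 units apart; after: 3.3. That's 0.5 units closer together.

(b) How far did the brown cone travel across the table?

3.4

From (15.5, 8.4) to (12.6, 6.7), the brown cone covered √(2.9² + 1.7²) ≈ 3.4 units.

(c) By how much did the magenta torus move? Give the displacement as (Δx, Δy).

(-2.2, 2.8)

The magenta torus was at about (3.4, 1.8) and moved to about (1.2, 4.6).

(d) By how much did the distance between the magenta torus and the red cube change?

+2.0

Before: roughly 9.9 units apart; after: 11.9. That's 2.0 units further apart.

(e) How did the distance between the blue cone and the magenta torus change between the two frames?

+4.5

Before: roughly 8.9 units apart; after: 13.4. That's 4.5 units further apart.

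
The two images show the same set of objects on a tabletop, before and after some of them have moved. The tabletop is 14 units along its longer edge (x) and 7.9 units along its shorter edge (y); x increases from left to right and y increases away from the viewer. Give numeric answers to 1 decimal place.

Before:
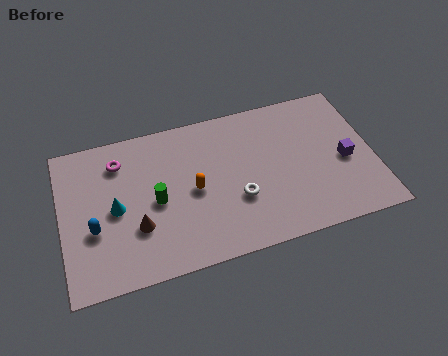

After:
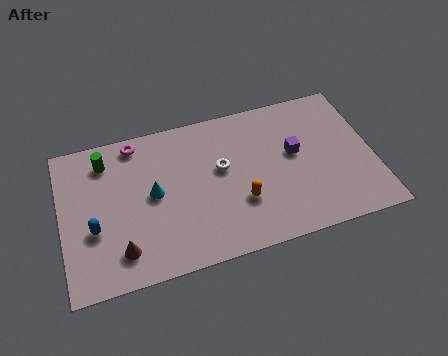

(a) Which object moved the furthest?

the green cylinder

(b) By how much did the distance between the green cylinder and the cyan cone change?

+1.2

Before: roughly 1.8 units apart; after: 3.0. That's 1.2 units further apart.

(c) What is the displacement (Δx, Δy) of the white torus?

(-0.6, 1.8)

The white torus started near (7.8, 2.8) and ended near (7.2, 4.6).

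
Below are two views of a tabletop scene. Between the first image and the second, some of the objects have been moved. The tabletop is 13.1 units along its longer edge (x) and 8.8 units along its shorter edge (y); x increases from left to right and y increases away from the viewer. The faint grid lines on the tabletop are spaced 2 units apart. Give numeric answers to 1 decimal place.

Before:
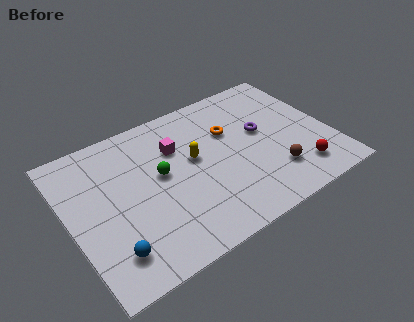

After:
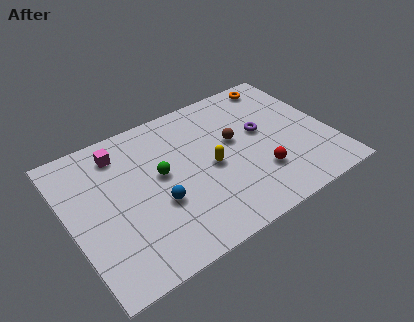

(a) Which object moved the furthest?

the orange torus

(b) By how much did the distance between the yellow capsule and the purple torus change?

-0.6

They were about 3.5 units apart before and 2.9 after — 0.6 units closer together.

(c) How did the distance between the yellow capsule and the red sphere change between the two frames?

-3.1

Before: roughly 5.8 units apart; after: 2.7. That's 3.1 units closer together.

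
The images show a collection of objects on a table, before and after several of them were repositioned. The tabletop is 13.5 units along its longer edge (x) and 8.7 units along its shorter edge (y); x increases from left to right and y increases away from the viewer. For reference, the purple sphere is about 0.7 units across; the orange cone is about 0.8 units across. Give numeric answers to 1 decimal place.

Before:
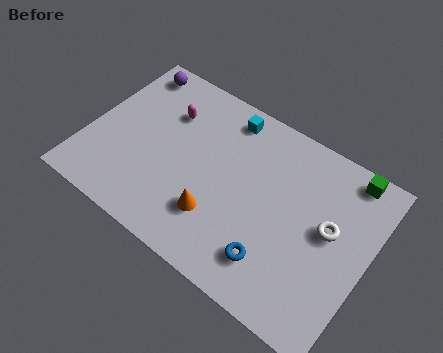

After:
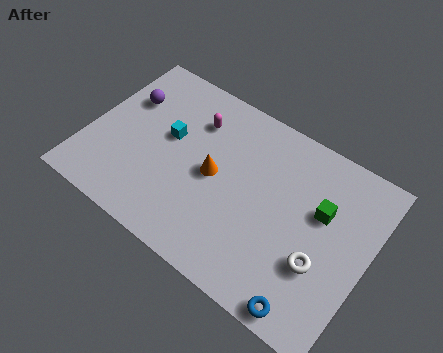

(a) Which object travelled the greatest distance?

the cyan cube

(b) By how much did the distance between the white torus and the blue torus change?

-1.4

The distance was about 3.6 in the first image and 2.2 in the second, so they moved 1.4 units closer together.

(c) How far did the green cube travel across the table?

2.6

From (12.0, 7.8) to (11.1, 5.4), the green cube covered √(0.9² + 2.4²) ≈ 2.6 units.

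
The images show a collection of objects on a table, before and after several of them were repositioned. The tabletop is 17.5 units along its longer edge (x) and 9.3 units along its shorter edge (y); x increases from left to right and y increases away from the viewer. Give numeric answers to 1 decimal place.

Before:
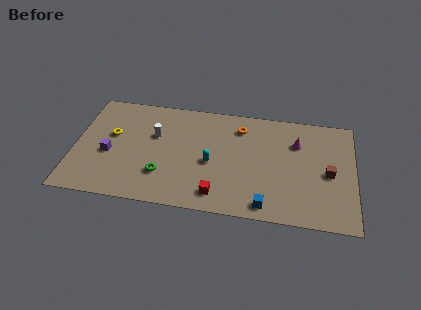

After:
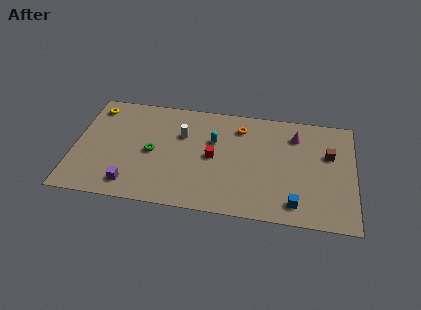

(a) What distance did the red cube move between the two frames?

3.1

The red cube moved from about (9.1, 1.5) to (8.7, 4.6), a distance of √(0.4² + 3.1²) ≈ 3.1.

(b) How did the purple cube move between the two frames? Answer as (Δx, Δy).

(1.5, -2.4)

The purple cube was at about (2.2, 3.9) and moved to about (3.7, 1.5).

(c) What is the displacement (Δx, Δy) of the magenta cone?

(-0.1, 0.6)

The magenta cone was at about (13.9, 6.6) and moved to about (13.8, 7.2).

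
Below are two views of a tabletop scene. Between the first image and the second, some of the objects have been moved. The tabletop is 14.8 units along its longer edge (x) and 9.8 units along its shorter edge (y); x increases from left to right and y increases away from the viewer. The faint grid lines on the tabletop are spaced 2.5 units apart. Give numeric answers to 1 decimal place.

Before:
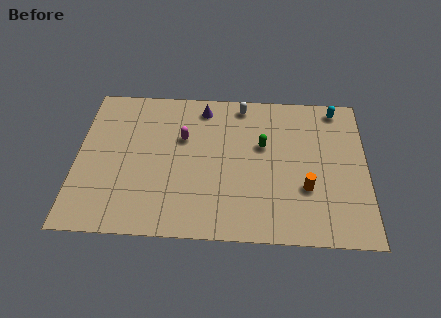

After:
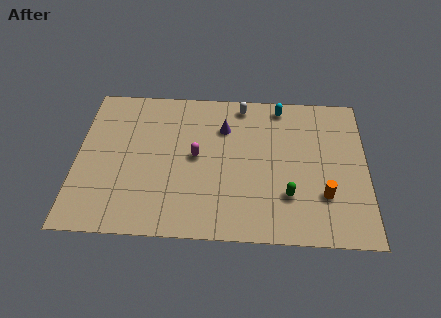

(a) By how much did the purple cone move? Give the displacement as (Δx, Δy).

(1.1, -1.3)

From the two frames, the purple cone sits at roughly (6.4, 8.4) before and (7.5, 7.1) after.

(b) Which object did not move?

the white capsule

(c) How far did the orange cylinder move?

1.0

The orange cylinder was near (11.7, 3.3) before and (12.6, 2.9) after, so it travelled √(0.9² + 0.4²) ≈ 1.0 units.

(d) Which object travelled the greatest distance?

the green capsule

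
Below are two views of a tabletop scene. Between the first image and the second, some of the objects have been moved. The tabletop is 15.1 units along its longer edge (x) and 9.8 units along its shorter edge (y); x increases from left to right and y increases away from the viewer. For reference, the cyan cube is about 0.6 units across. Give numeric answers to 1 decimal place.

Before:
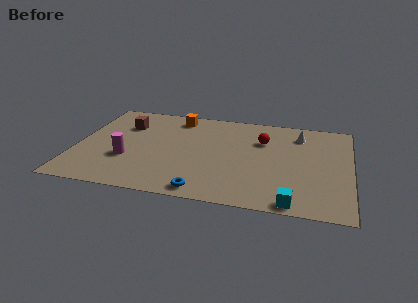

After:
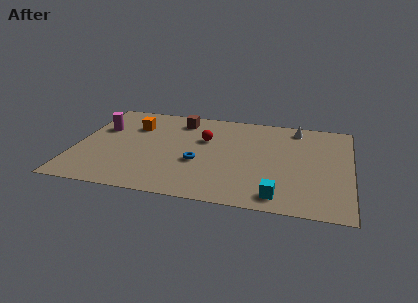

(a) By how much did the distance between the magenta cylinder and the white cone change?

+0.7

The distance was about 10.3 in the first image and 11.0 in the second, so they moved 0.7 units further apart.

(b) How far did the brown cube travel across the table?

3.2

The brown cube moved from about (2.5, 7.0) to (5.5, 8.1), a distance of √(3.0² + 1.1²) ≈ 3.2.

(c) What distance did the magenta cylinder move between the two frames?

3.4

From (2.9, 3.4) to (1.2, 6.4), the magenta cylinder covered √(1.7² + 3.0²) ≈ 3.4 units.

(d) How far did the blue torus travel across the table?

2.8

From (7.3, 1.0) to (6.8, 3.8), the blue torus covered √(0.5² + 2.8²) ≈ 2.8 units.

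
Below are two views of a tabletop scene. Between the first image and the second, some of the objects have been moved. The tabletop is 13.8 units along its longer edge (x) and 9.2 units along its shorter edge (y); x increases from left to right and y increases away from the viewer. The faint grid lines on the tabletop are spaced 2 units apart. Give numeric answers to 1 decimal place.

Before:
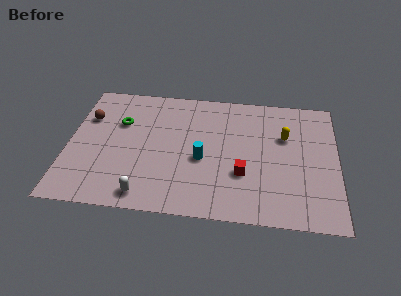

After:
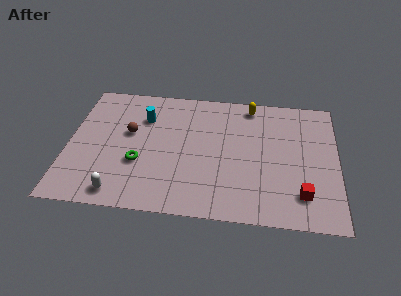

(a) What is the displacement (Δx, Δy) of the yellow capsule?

(-1.8, 2.1)

From the two frames, the yellow capsule sits at roughly (11.1, 6.0) before and (9.3, 8.1) after.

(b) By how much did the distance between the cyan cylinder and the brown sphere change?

-5.1

The distance was about 6.5 in the first image and 1.4 in the second, so they moved 5.1 units closer together.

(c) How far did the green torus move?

3.0

The green torus was near (2.6, 6.1) before and (3.7, 3.3) after, so it travelled √(1.1² + 2.8²) ≈ 3.0 units.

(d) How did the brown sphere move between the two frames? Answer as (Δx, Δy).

(2.2, -0.9)

The brown sphere started near (0.9, 6.3) and ended near (3.1, 5.4).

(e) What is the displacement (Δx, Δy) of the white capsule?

(-1.3, 0.0)

The white capsule was at about (4.1, 1.1) and moved to about (2.8, 1.1).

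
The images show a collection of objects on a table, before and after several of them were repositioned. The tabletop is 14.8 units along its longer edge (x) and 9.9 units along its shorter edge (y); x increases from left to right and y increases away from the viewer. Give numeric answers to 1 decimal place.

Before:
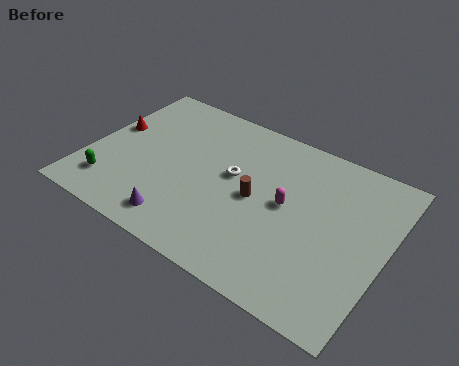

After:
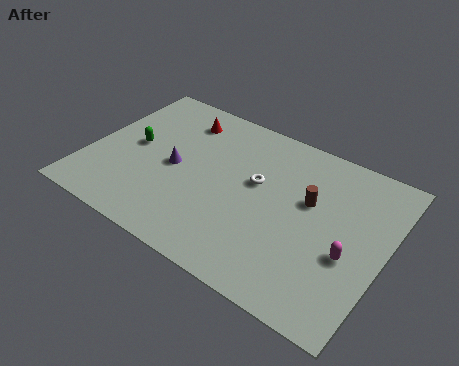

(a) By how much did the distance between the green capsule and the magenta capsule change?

+2.2

They were about 9.0 units apart before and 11.2 after — 2.2 units further apart.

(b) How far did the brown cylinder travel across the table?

2.8

The brown cylinder was near (8.4, 4.8) before and (10.9, 6.0) after, so it travelled √(2.5² + 1.2²) ≈ 2.8 units.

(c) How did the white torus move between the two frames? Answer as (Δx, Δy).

(1.2, 0.2)

The white torus started near (7.1, 5.6) and ended near (8.3, 5.8).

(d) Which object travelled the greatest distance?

the red cone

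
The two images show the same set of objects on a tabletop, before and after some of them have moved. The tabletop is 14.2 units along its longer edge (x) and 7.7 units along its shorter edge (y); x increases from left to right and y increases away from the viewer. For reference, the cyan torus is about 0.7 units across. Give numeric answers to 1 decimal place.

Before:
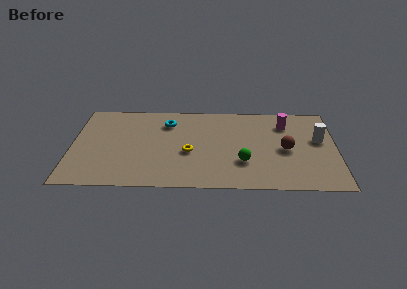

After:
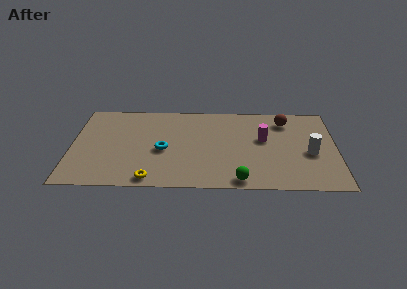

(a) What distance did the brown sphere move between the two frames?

2.6

The brown sphere was near (11.5, 3.6) before and (11.5, 6.2) after, so it travelled √(0.0² + 2.6²) ≈ 2.6 units.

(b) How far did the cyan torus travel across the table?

2.5

The cyan torus moved from about (5.1, 5.9) to (4.9, 3.4), a distance of √(0.2² + 2.5²) ≈ 2.5.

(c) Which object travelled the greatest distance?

the yellow torus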